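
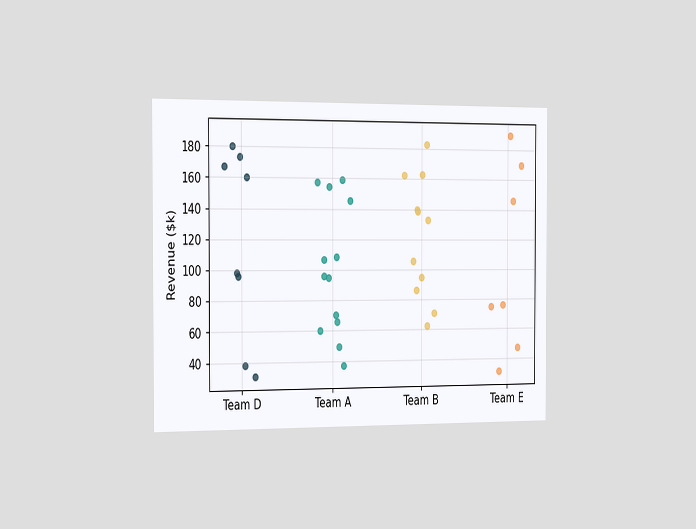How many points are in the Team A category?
The chart is viewed slightly from the left. Counting the markers in the Team A column gives 13.

13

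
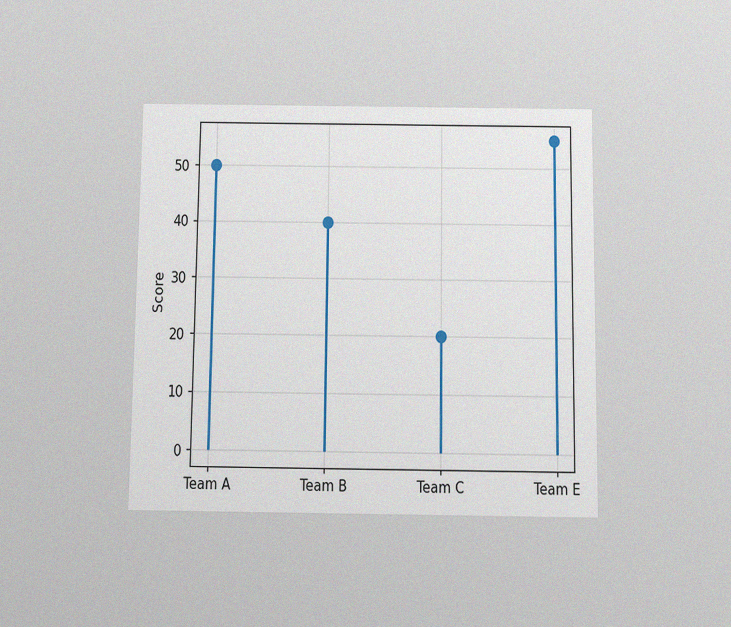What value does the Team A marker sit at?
The chart is viewed slightly from below, with some photo noise. The Team A marker sits at 50.

50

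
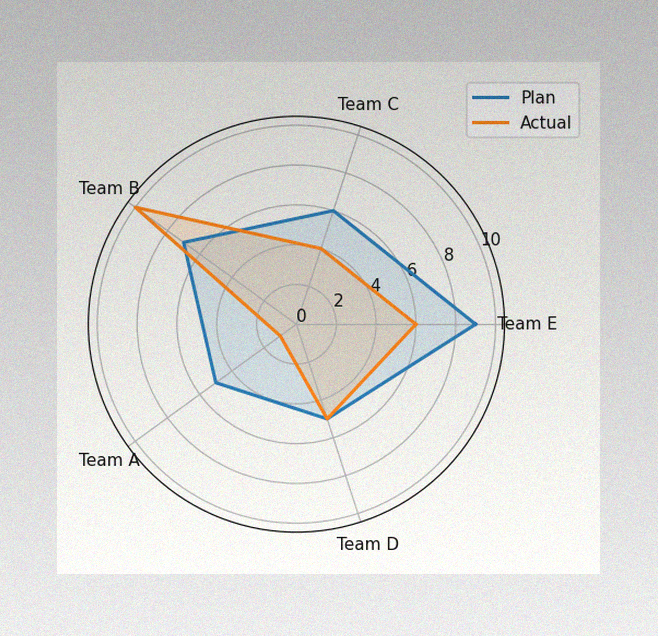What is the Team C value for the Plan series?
The image has some photo noise and uneven lighting. On the Team C axis, Plan reaches 6.

6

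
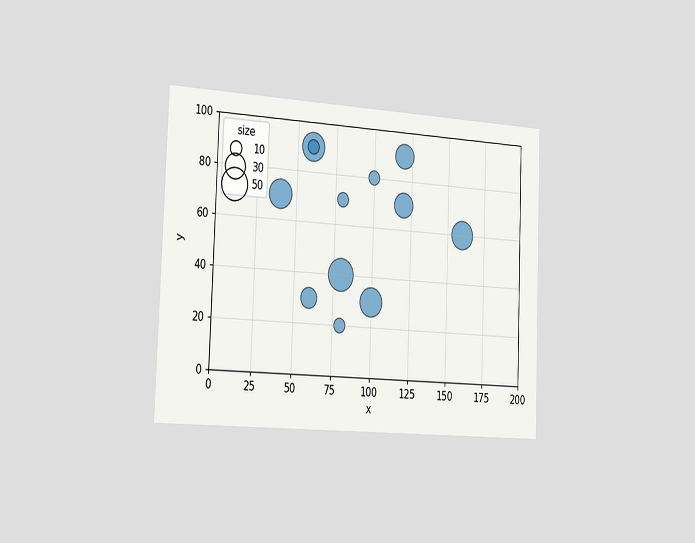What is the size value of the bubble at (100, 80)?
10

The chart is tilted about 2° clockwise and viewed slightly from the left. Matching the bubble at (100, 80) against the size legend gives 10.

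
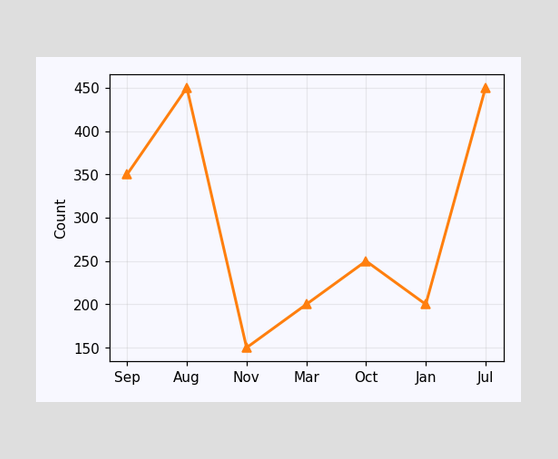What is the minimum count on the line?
150

The lowest point is at Nov, and reading across to the y-axis gives 150.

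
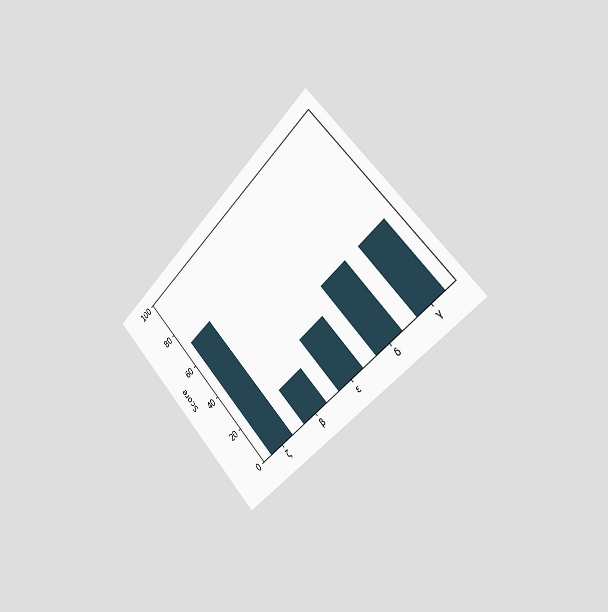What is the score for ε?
30

The chart is tilted about 45° counter-clockwise and viewed slightly from the right. Reading along the chart's y-axis, the ε bar reaches 30.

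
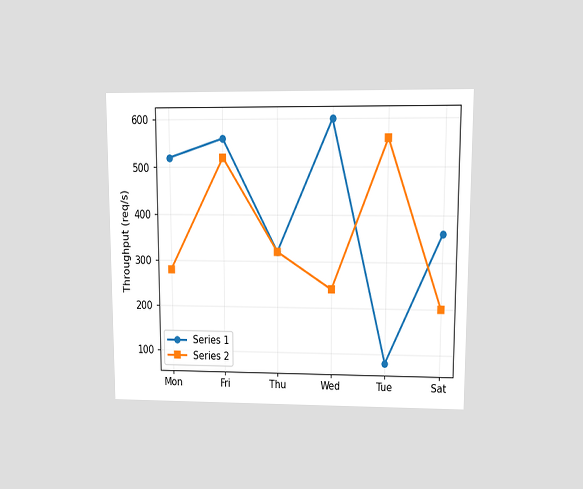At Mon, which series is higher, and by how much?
The chart is viewed at a slight angle. At Mon, Series 1 sits above the other line by 240req/s.

Series 1, by 240req/s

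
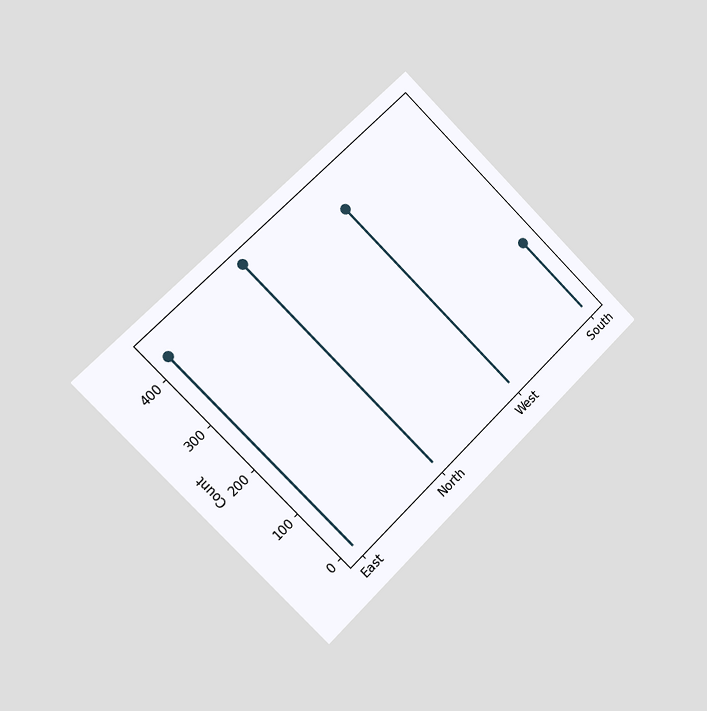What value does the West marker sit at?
400

The chart is tilted about 45° counter-clockwise and viewed slightly from the left. The West marker sits at 400.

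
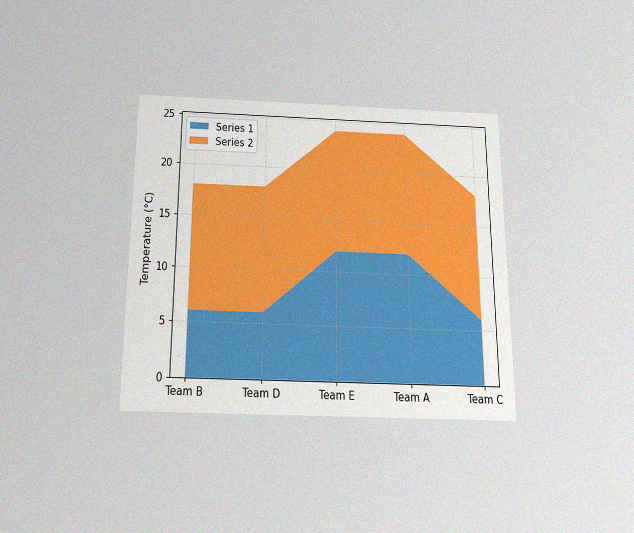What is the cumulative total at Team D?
The chart is viewed slightly from below, with some photo noise. The stacked total at Team D reaches 18°C.

18°C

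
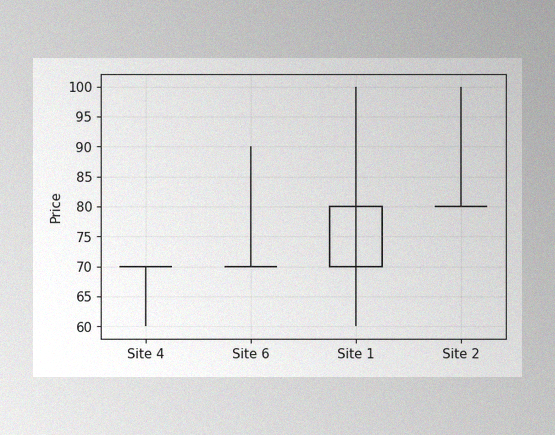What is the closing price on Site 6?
The image has some photo noise and uneven lighting. The Site 6 candle closes at 70.

70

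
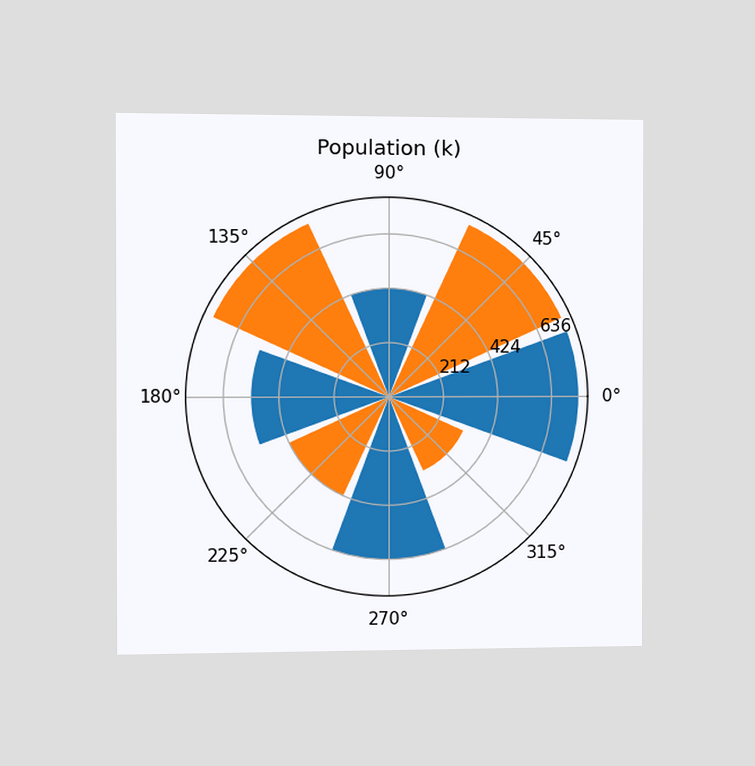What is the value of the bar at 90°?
The chart is viewed slightly from the left. The bar at 90° reaches 424k on the radial axis.

424k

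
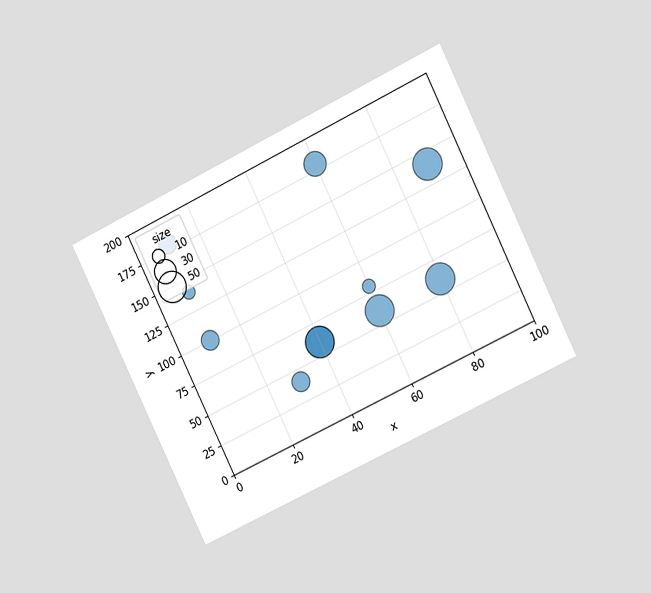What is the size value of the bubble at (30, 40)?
The chart is tilted about 26° counter-clockwise and viewed slightly from the right. Matching the bubble at (30, 40) against the size legend gives 20.

20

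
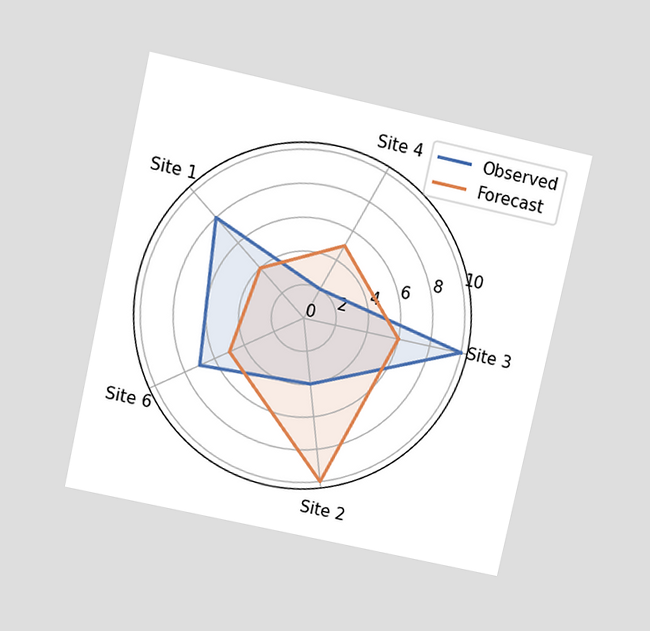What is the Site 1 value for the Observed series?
The chart is tilted about 12° clockwise and viewed at a slight angle. On the Site 1 axis, Observed reaches 8.

8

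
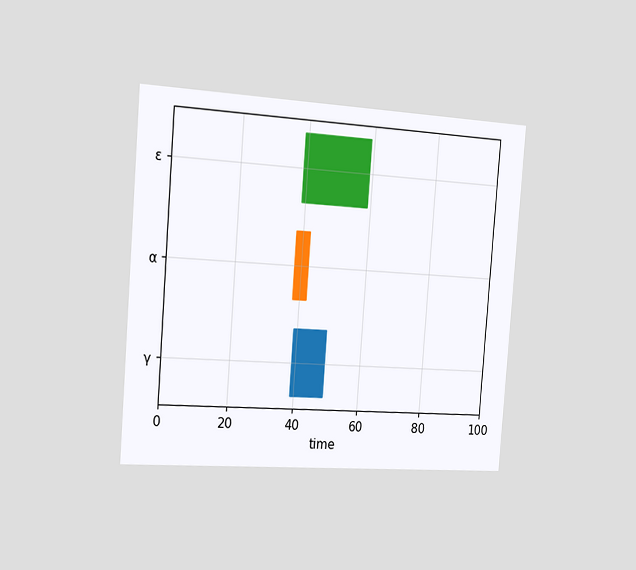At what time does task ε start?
39

The chart is tilted about 4° clockwise and viewed slightly from the left. The ε bar begins at t=39.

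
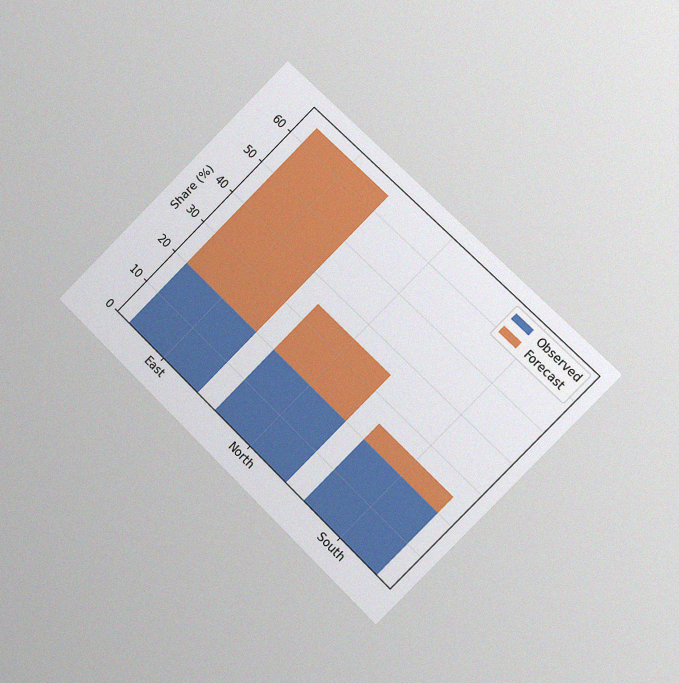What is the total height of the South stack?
25%

The chart is tilted about 45° clockwise and viewed slightly from the right, with some photo noise. The South stack's top reaches 25% on the y-axis.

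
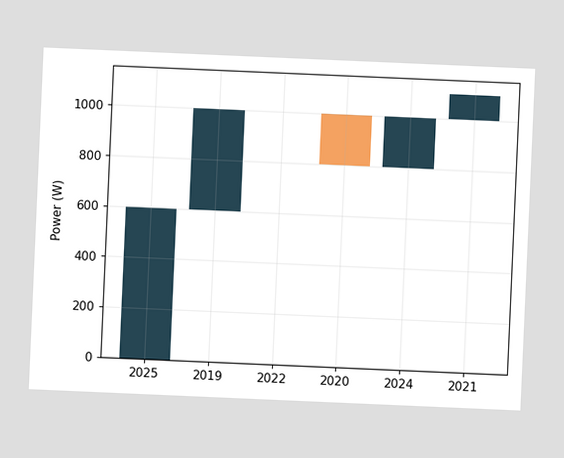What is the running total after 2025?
600W

The chart is tilted about 2° clockwise. After 2025 the running total reaches 600W.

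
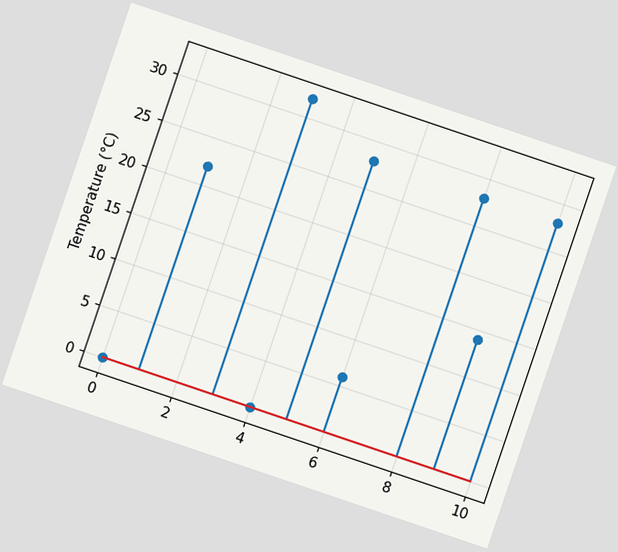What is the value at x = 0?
0°C

The chart is tilted about 19° clockwise. The stem at x=0 reaches 0°C.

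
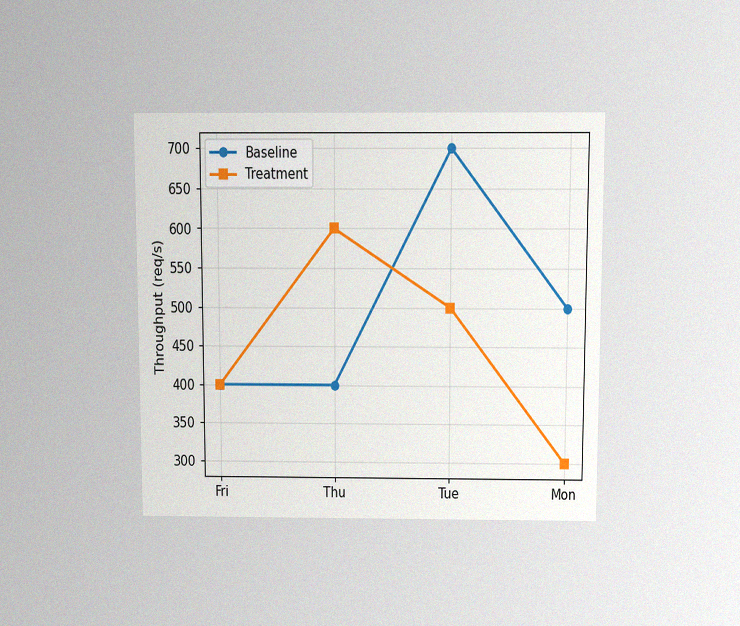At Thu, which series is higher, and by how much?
Treatment, by 200req/s

The chart is viewed slightly from above, with some photo noise. At Thu, Treatment sits above the other line by 200req/s.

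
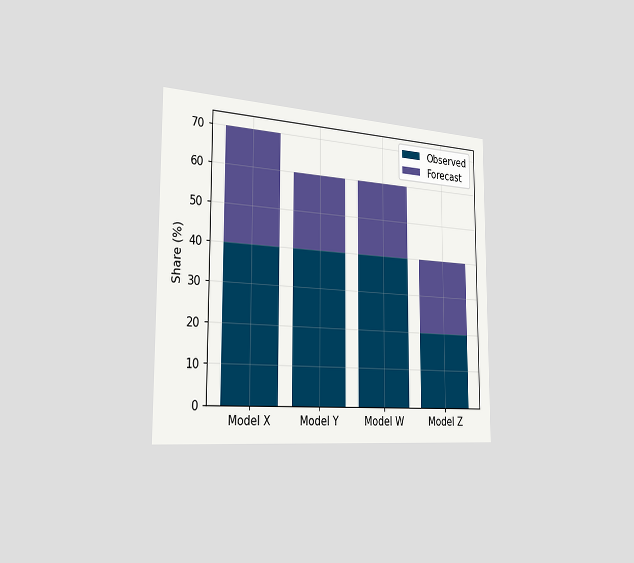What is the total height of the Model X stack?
70%

The chart is viewed slightly from the left. The Model X stack's top reaches 70% on the y-axis.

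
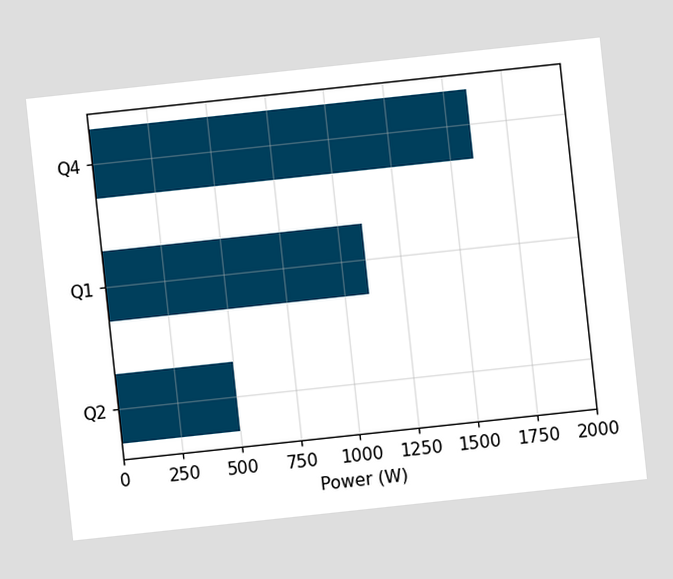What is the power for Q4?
1600W

The chart is tilted about 6° counter-clockwise. Reading along the chart's x-axis, the Q4 bar reaches 1600W.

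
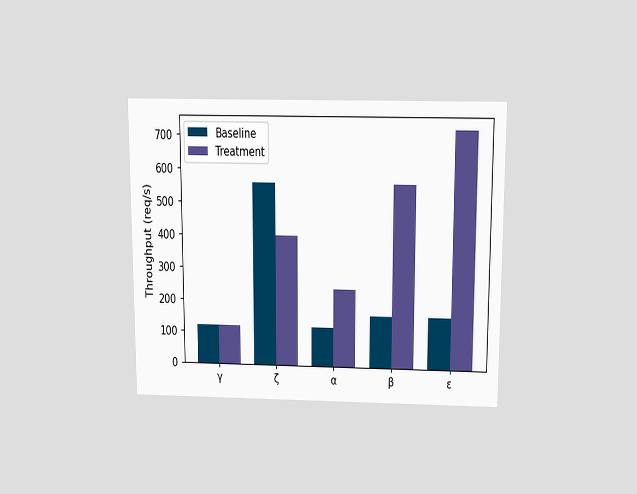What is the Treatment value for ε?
The chart is viewed slightly from above. The Treatment bar at ε reaches 720req/s on the y-axis.

720req/s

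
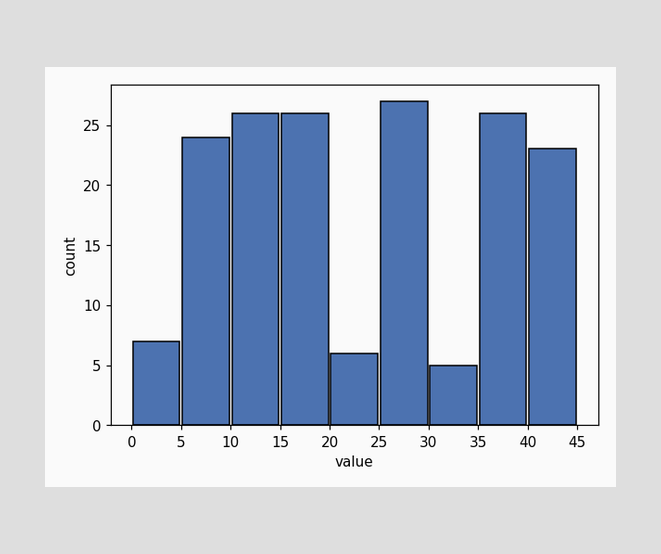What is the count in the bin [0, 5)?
The [0, 5) bin has height 7.

7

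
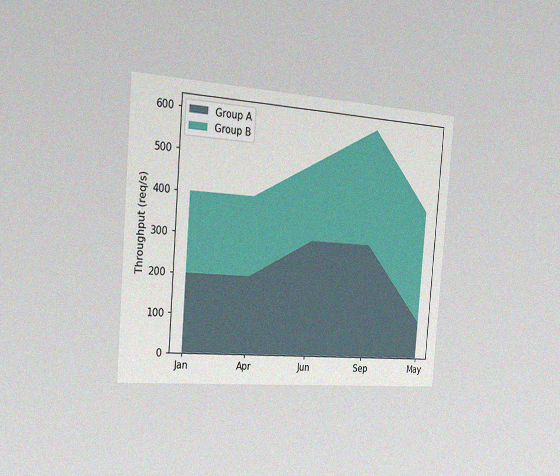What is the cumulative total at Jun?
500req/s

The chart is tilted about 5° clockwise and viewed slightly from the left, with some photo noise. The stacked total at Jun reaches 500req/s.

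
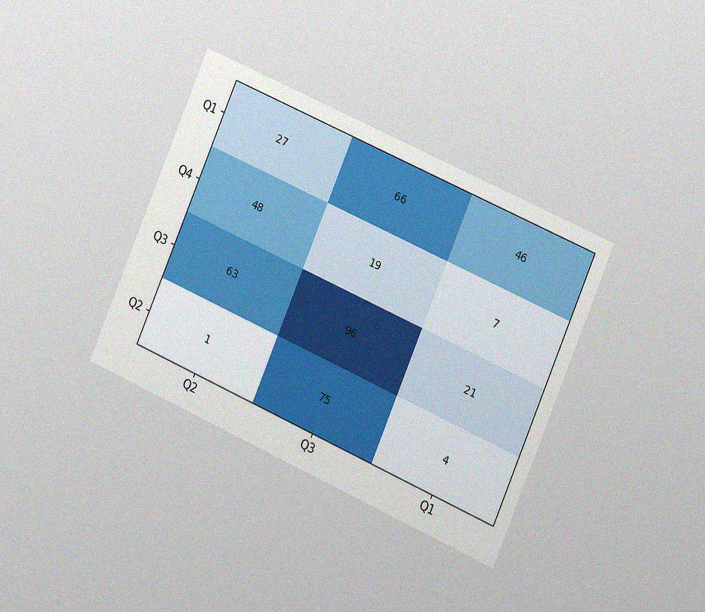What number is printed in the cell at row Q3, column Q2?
The chart is tilted about 23° clockwise and viewed at a slight angle, with some photo noise. The (Q3, Q2) cell reads 63.

63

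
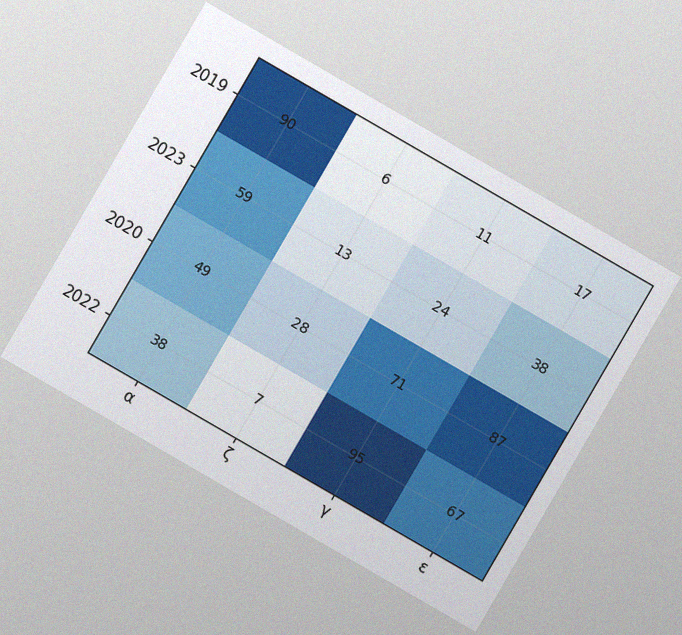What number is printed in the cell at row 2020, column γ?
The chart is tilted about 30° clockwise, with some photo noise. The (2020, γ) cell reads 71.

71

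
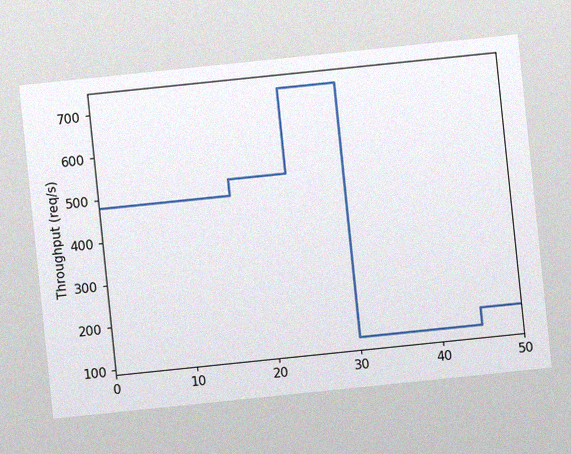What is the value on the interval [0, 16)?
The chart is tilted about 6° counter-clockwise, with some photo noise. On [0, 16) the step sits at 480req/s.

480req/s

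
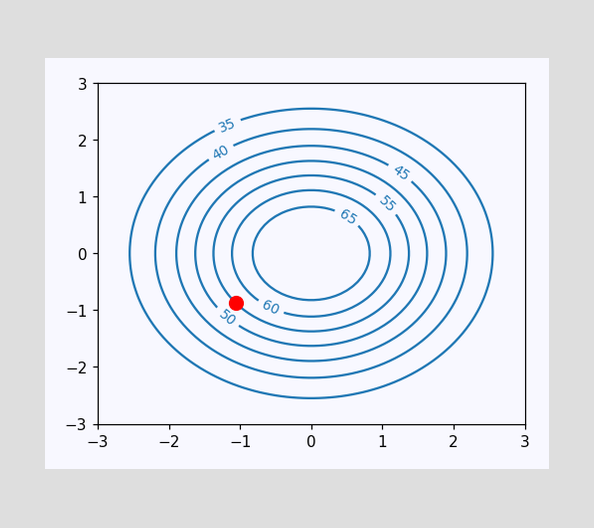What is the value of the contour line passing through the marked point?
The marked point sits on the contour labelled 55.

55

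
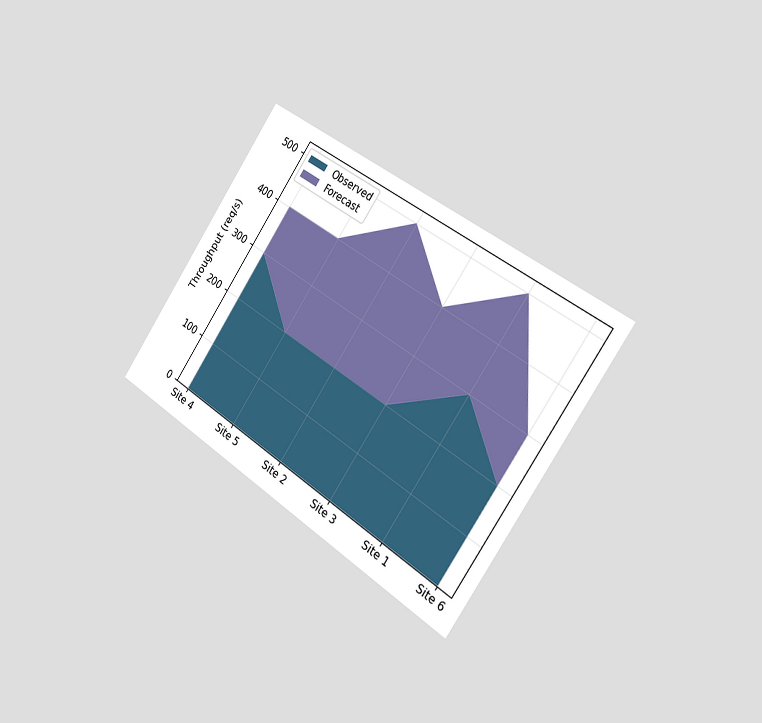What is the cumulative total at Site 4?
400req/s

The chart is tilted about 34° clockwise and viewed slightly from the right. The stacked total at Site 4 reaches 400req/s.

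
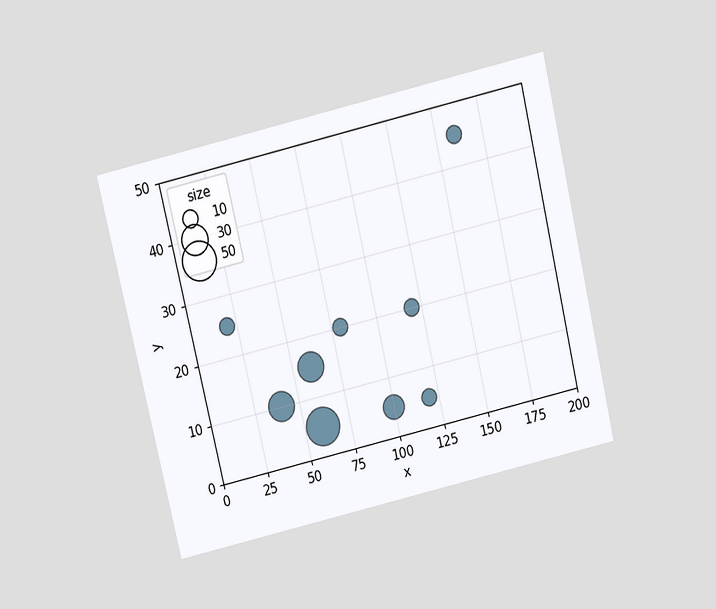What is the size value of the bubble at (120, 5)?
The chart is tilted about 13° counter-clockwise and viewed slightly from above. Matching the bubble at (120, 5) against the size legend gives 10.

10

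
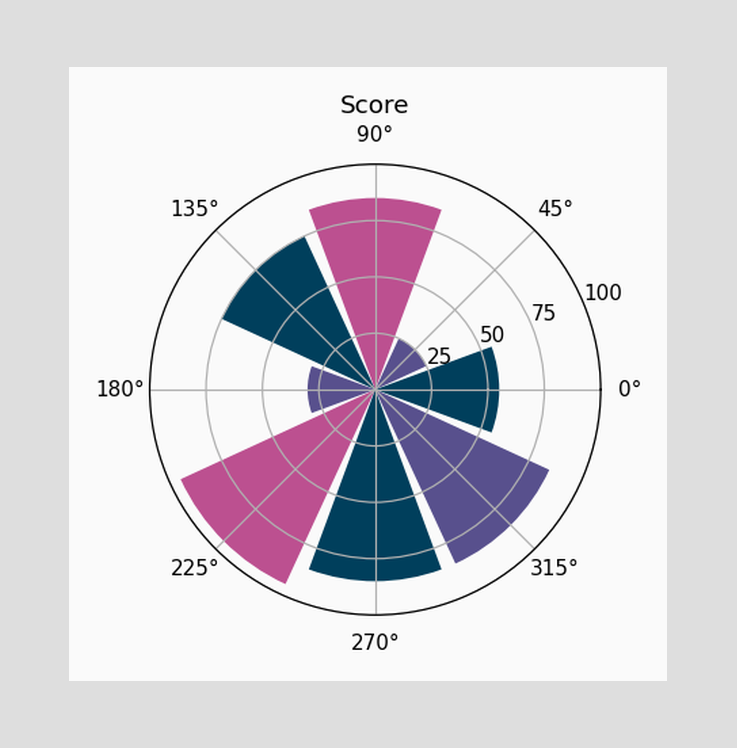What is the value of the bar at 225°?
The bar at 225° reaches 95 on the radial axis.

95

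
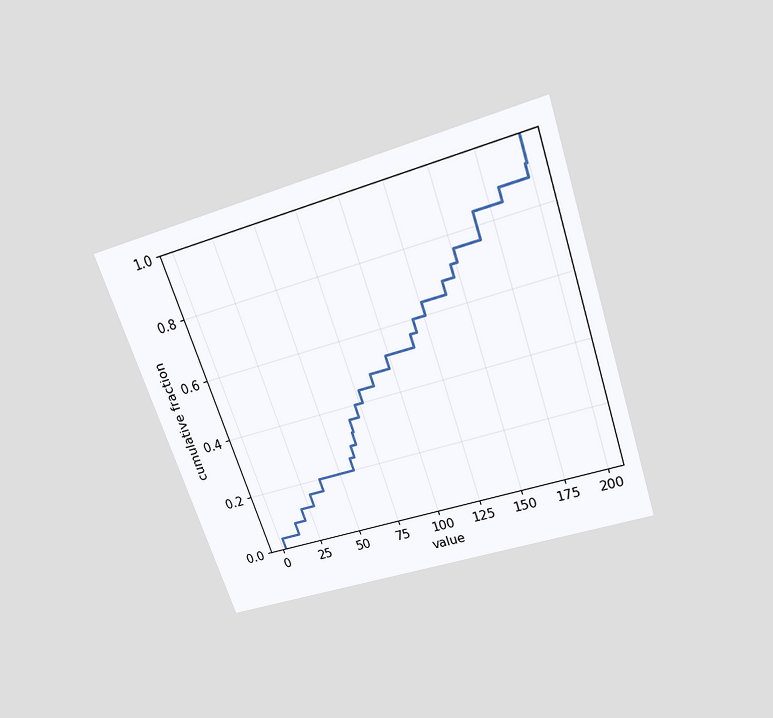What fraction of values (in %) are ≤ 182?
The chart is tilted about 19° counter-clockwise and viewed slightly from above. At x=182 the ECDF step is at 88%.

88%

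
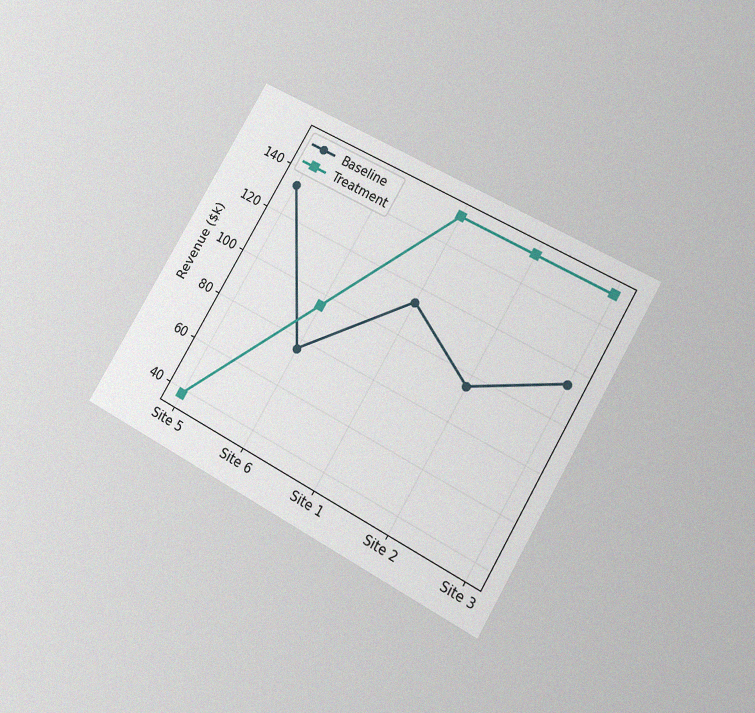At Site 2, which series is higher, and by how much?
Treatment, by $57k

The chart is tilted about 30° clockwise and viewed at a slight angle, with some photo noise. At Site 2, Treatment sits above the other line by $57k.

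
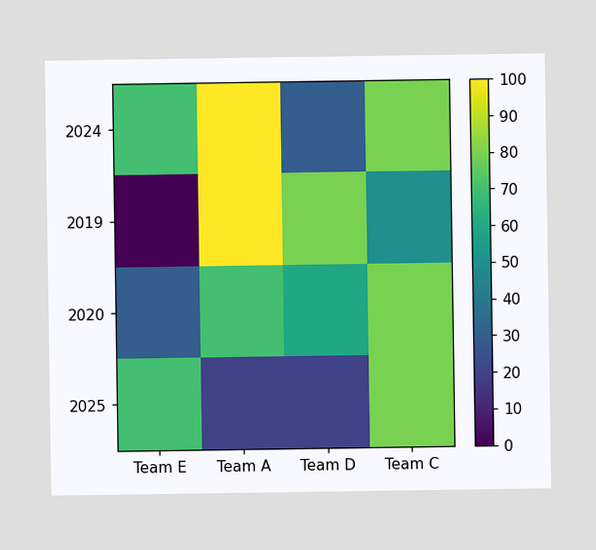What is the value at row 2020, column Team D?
60

Matching cell (2020, Team D) against the colorbar gives 60.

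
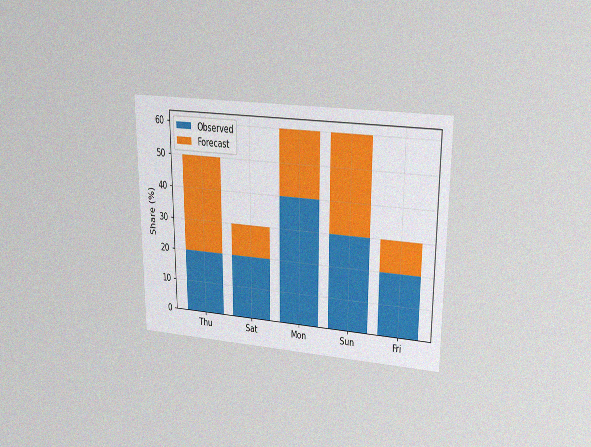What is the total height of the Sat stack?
The chart is viewed slightly from above, with some photo noise. The Sat stack's top reaches 30% on the y-axis.

30%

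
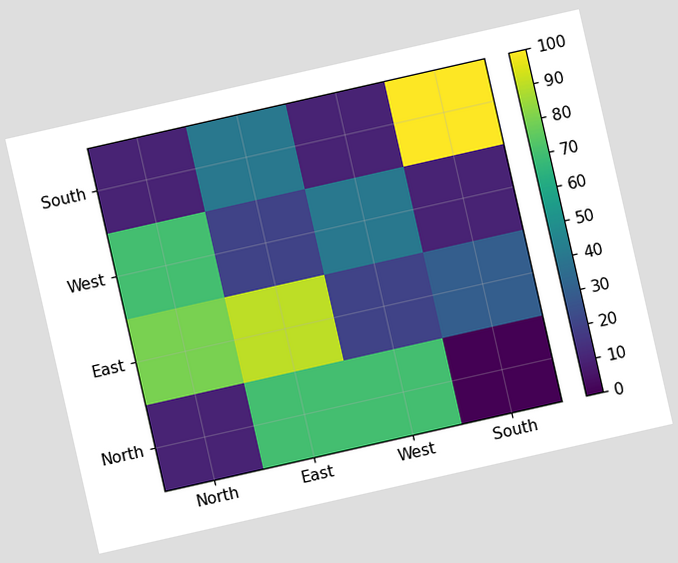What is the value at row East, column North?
80

The chart is tilted about 13° counter-clockwise. Matching cell (East, North) against the colorbar gives 80.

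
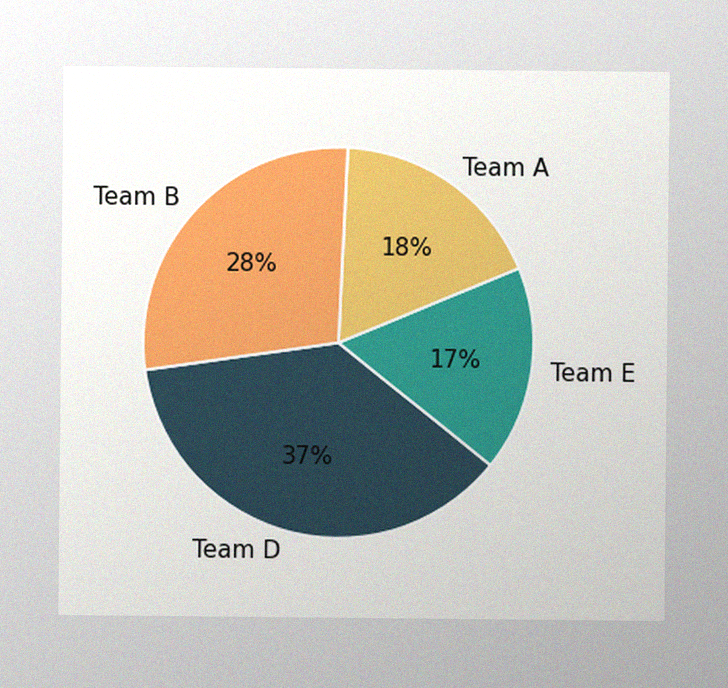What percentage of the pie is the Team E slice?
The image has some photo noise and uneven lighting. The Team E slice takes up 17% of the pie.

17%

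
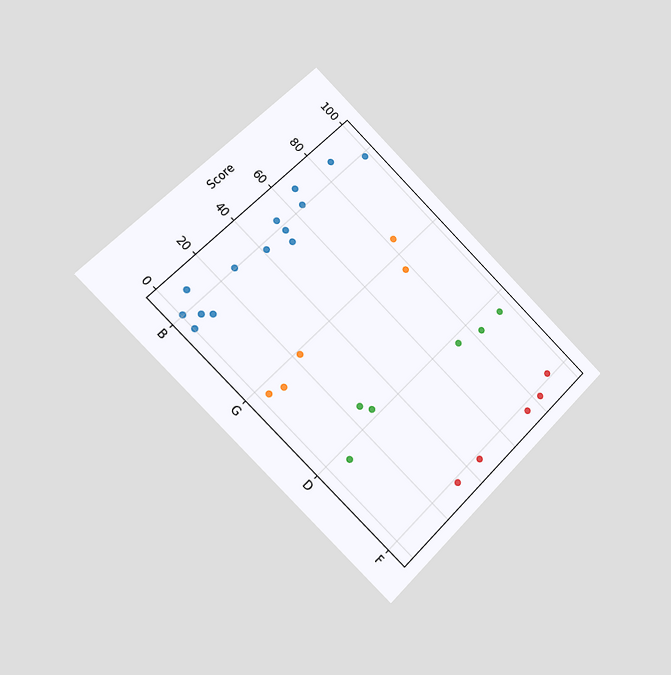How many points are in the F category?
5

The chart is tilted about 45° clockwise and viewed slightly from the left. Counting the markers in the F column gives 5.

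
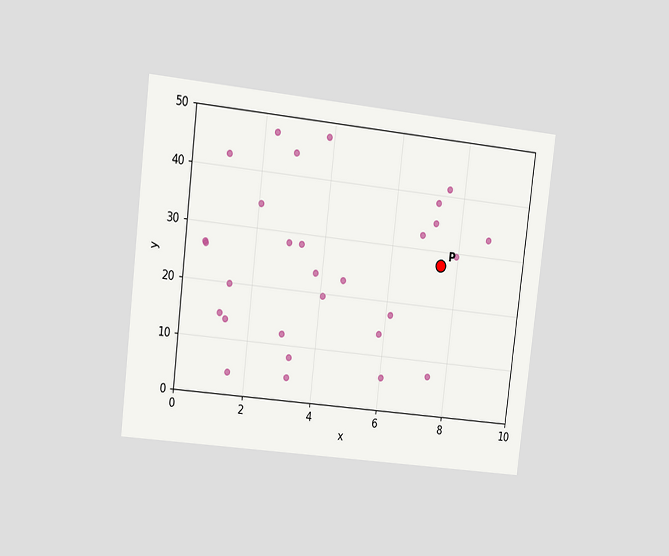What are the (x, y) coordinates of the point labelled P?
The chart is tilted about 7° clockwise and viewed at a slight angle. Following the gridlines from P to each axis, P sits at (7.5, 27.5).

(7.5, 27.5)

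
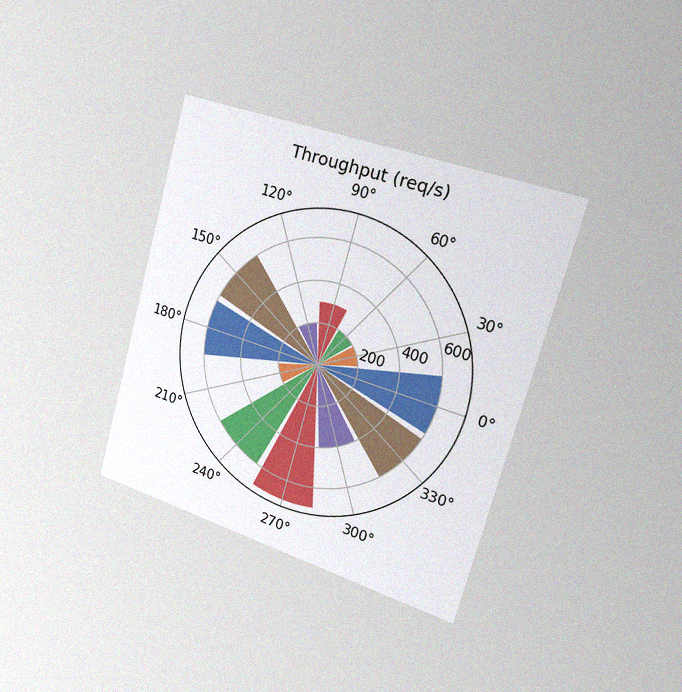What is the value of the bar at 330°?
The chart is tilted about 16° clockwise and viewed slightly from the right, with some photo noise. The bar at 330° reaches 600req/s on the radial axis.

600req/s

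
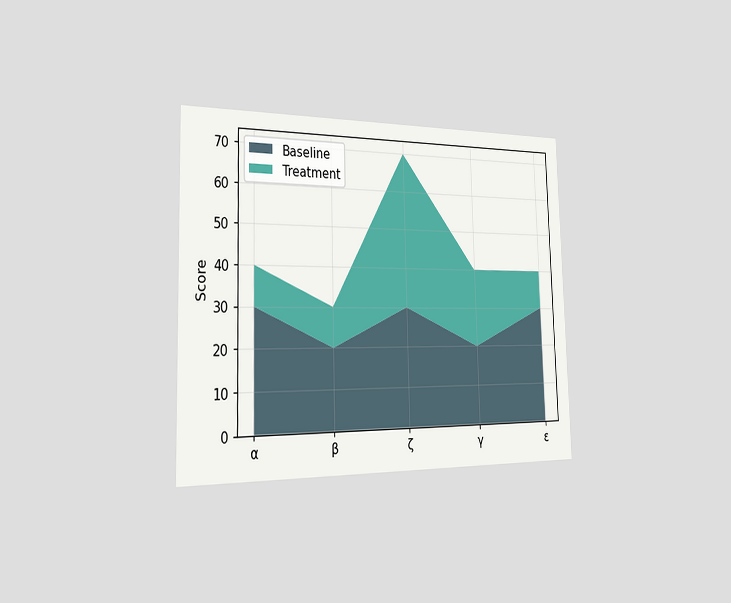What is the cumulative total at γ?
40

The chart is viewed slightly from the left. The stacked total at γ reaches 40.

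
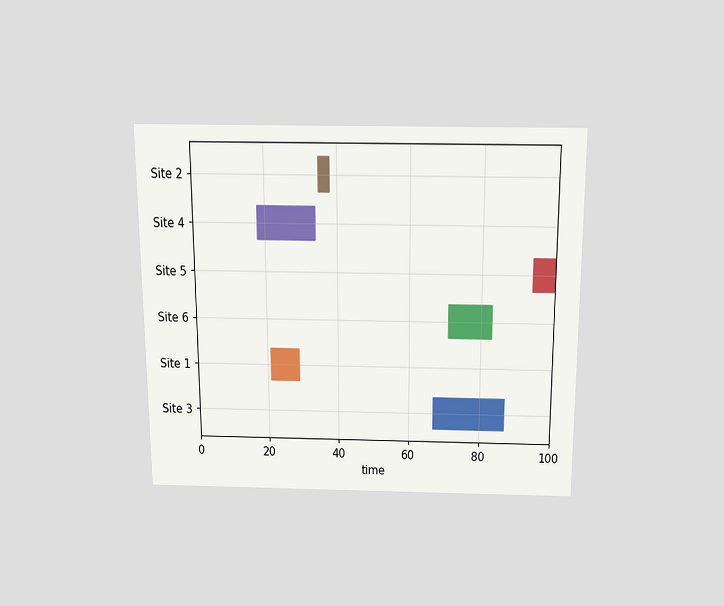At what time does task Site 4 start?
The chart is viewed slightly from above. The Site 4 bar begins at t=18.

18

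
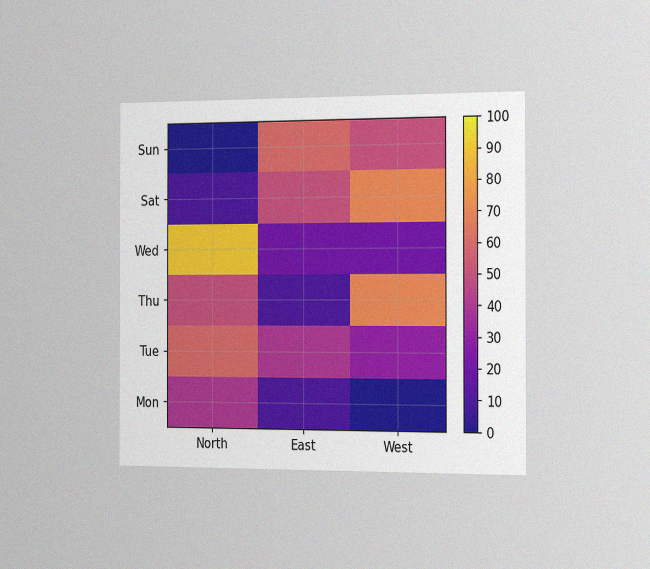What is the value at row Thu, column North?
The chart is viewed slightly from the right, with some photo noise. Matching cell (Thu, North) against the colorbar gives 50.

50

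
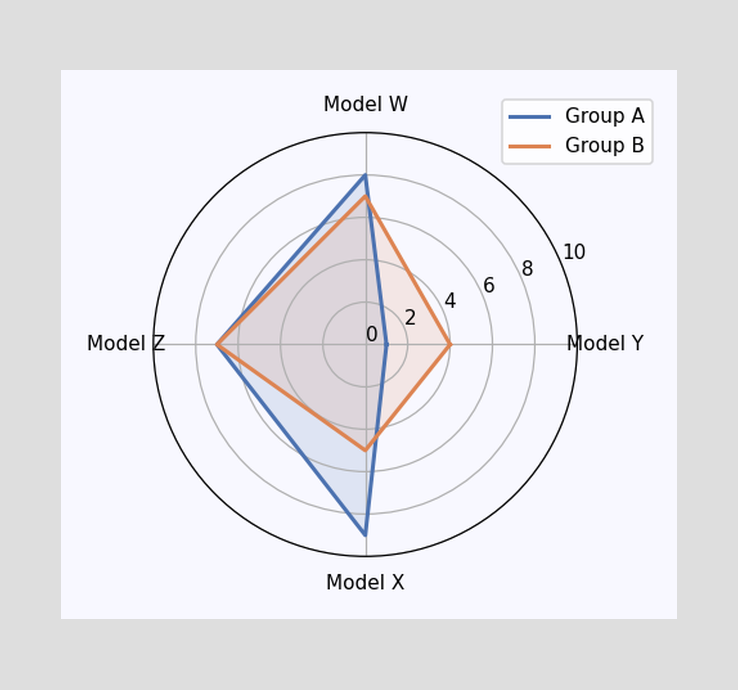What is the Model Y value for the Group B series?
4

On the Model Y axis, Group B reaches 4.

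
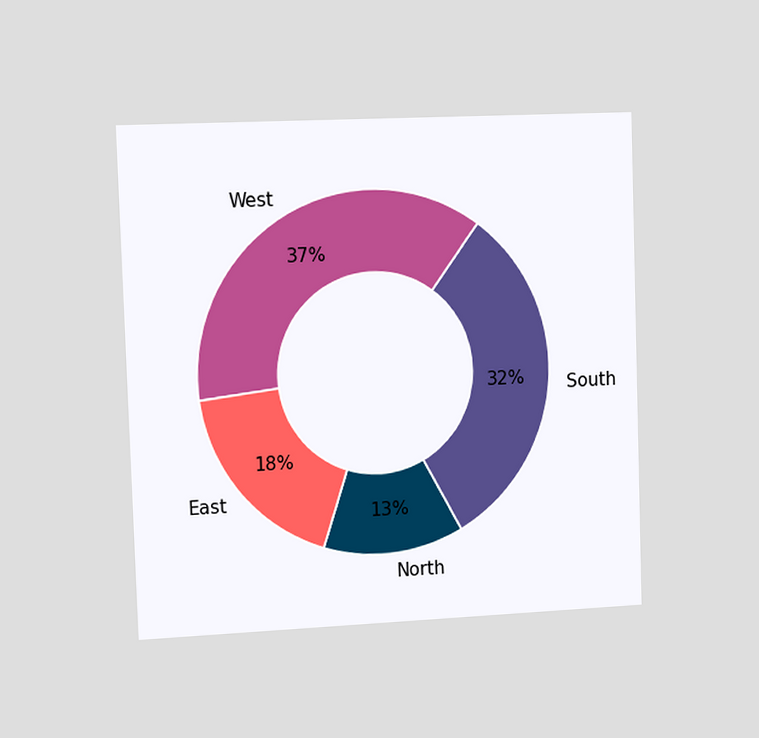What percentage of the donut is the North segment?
The chart is viewed slightly from the left. The North segment takes up 13% of the ring.

13%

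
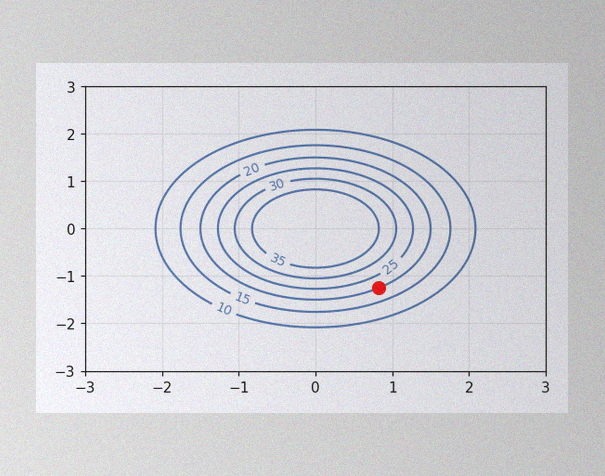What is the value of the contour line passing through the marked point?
20

The image has some photo noise and uneven lighting. The marked point sits on the contour labelled 20.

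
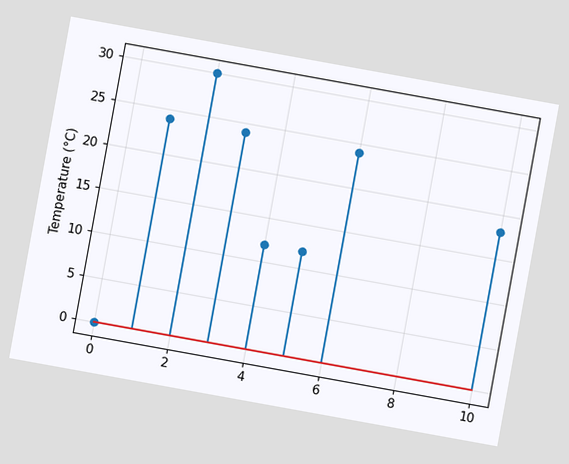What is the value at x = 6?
24°C

The chart is tilted about 10° clockwise. The stem at x=6 reaches 24°C.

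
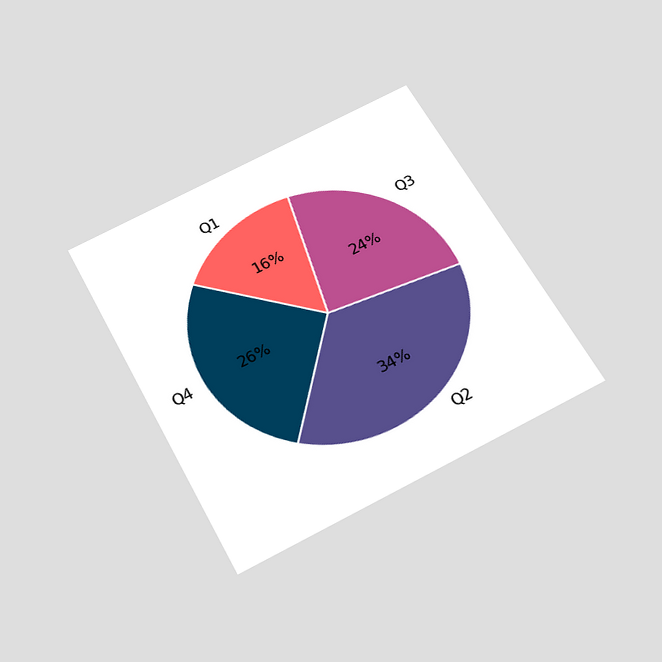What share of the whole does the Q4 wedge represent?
26%

The chart is tilted about 28° counter-clockwise and viewed slightly from below. The Q4 slice takes up 26% of the pie.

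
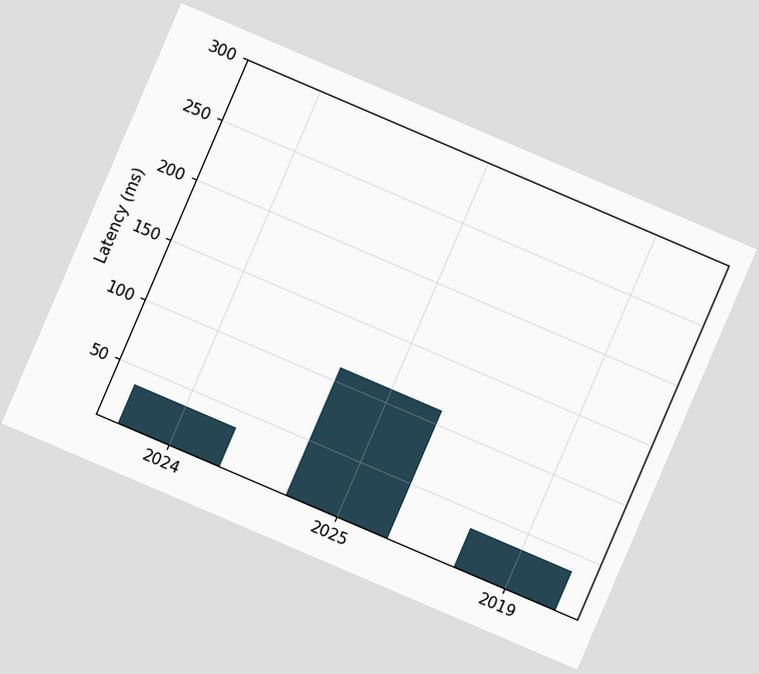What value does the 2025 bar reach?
111ms

The chart is tilted about 23° clockwise. Reading along the chart's y-axis, the 2025 bar reaches 111ms.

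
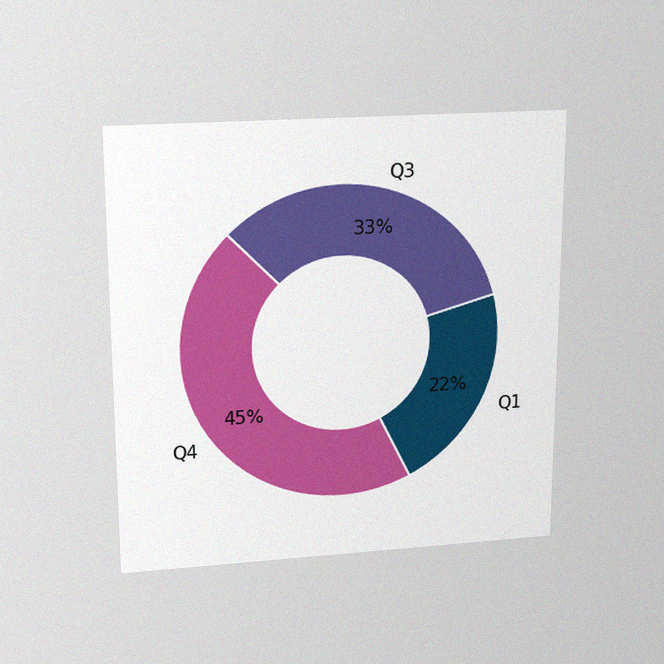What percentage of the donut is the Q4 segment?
The chart is viewed slightly from above, with some photo noise. The Q4 segment takes up 45% of the ring.

45%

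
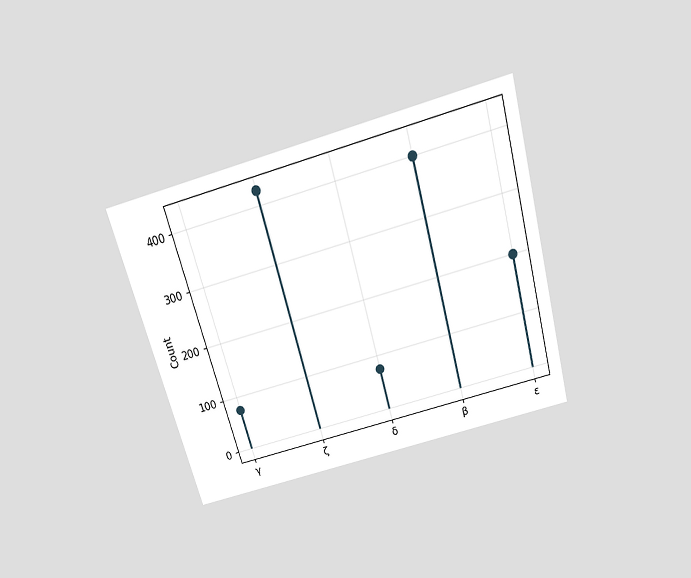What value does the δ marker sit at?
The chart is tilted about 16° counter-clockwise and viewed slightly from above. The δ marker sits at 75.

75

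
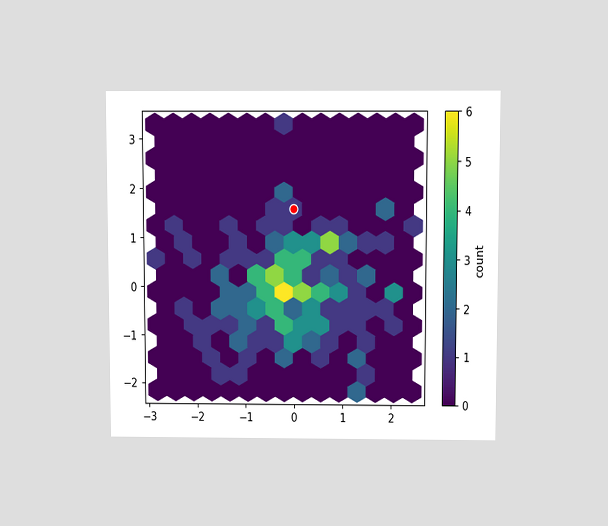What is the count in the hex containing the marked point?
The chart is viewed slightly from above. The marked hex reads 1 on the colorbar.

1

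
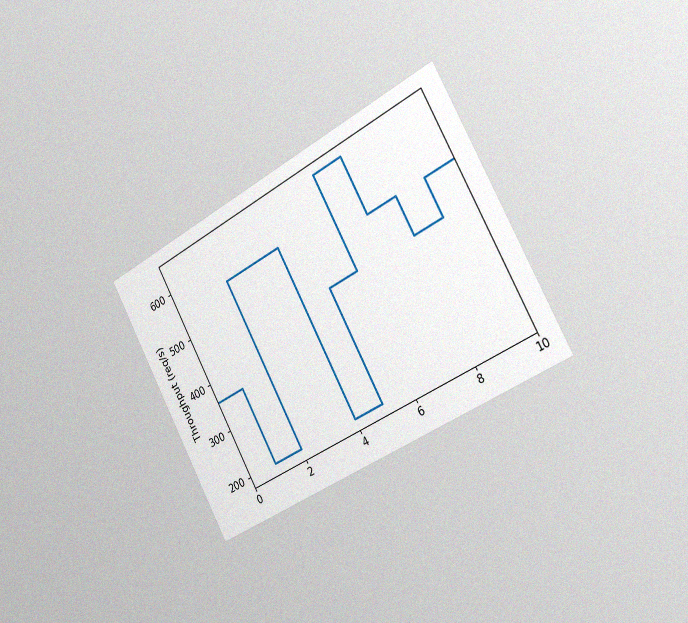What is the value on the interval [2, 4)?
The chart is tilted about 28° counter-clockwise and viewed slightly from the right, with some photo noise. On [2, 4) the step sits at 560req/s.

560req/s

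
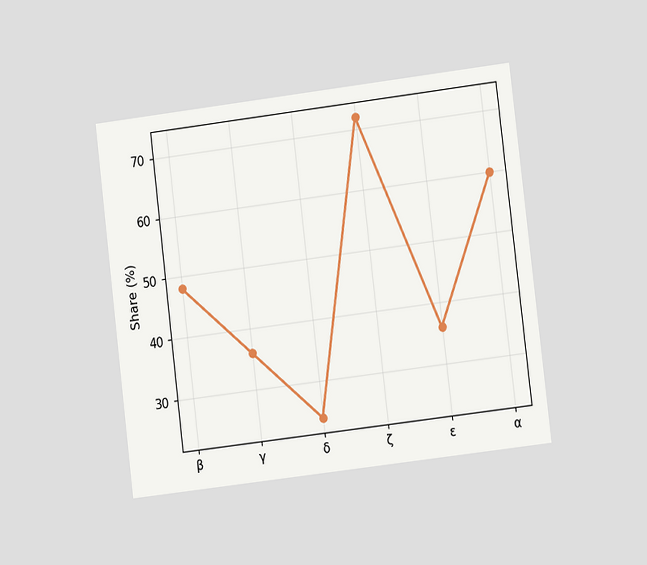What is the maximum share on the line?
The chart is tilted about 7° counter-clockwise and viewed at a slight angle. The highest point is at ζ, and reading across to the y-axis gives 72%.

72%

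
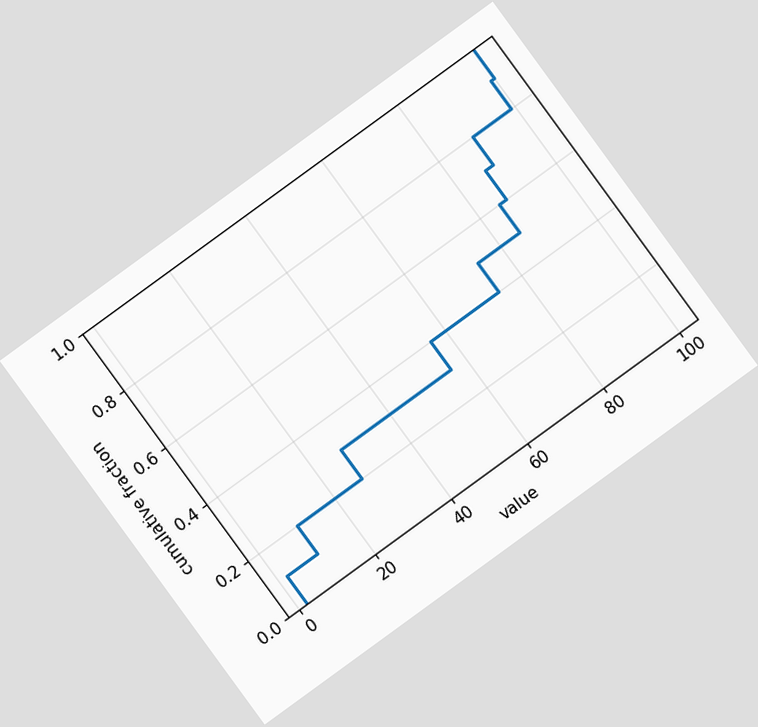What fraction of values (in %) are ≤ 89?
The chart is tilted about 36° counter-clockwise. At x=89 the ECDF step is at 80%.

80%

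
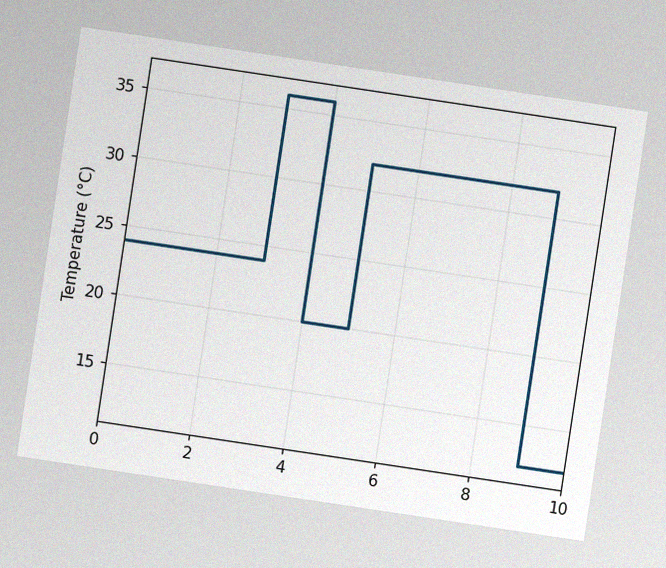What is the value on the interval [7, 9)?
The chart is tilted about 9° clockwise, with some photo noise. On [7, 9) the step sits at 32°C.

32°C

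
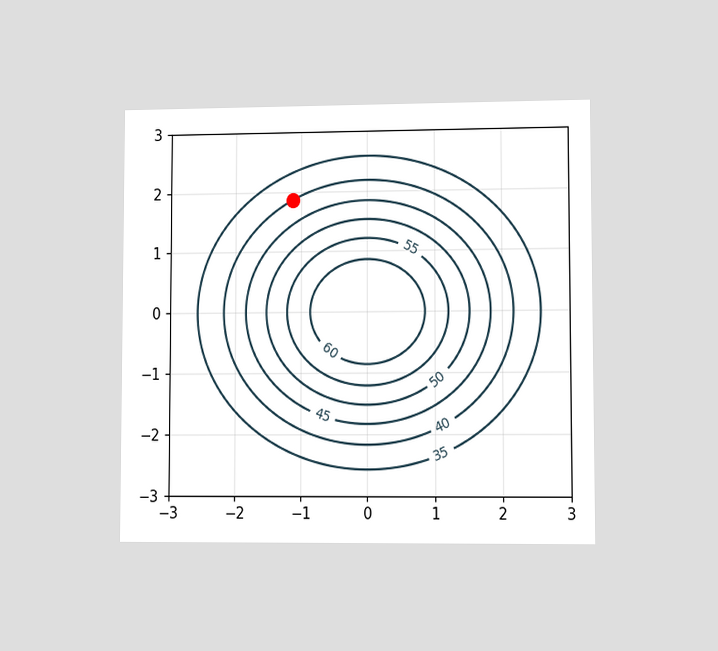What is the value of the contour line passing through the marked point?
The chart is viewed at a slight angle. The marked point sits on the contour labelled 40.

40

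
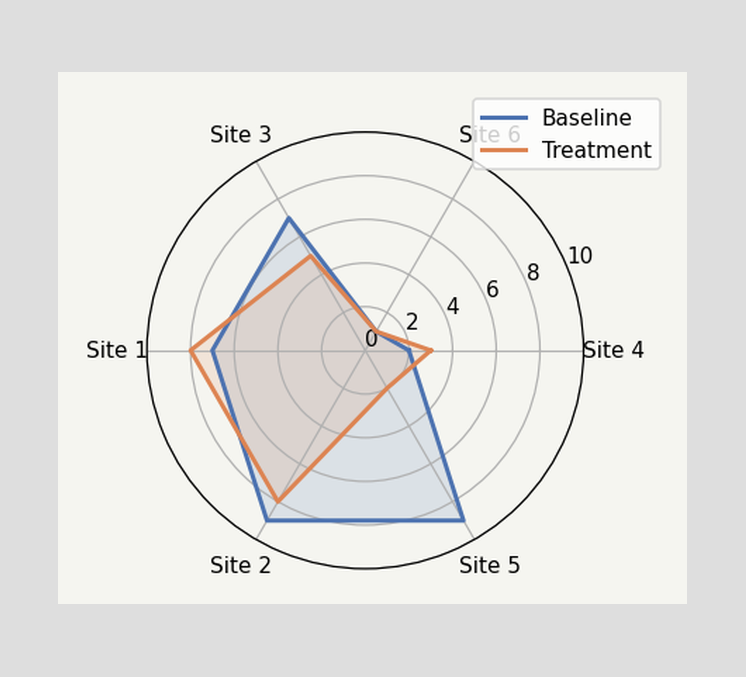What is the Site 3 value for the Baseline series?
On the Site 3 axis, Baseline reaches 7.

7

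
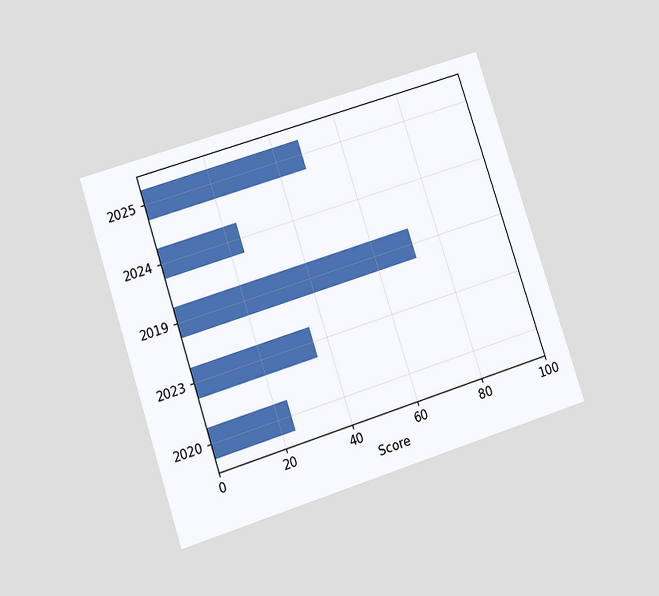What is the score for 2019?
The chart is tilted about 18° counter-clockwise and viewed at a slight angle. Reading along the chart's x-axis, the 2019 bar reaches 72.

72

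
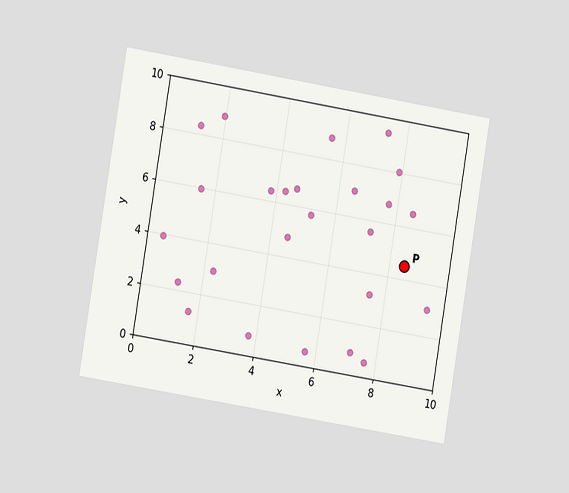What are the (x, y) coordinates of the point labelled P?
The chart is tilted about 9° clockwise and viewed at a slight angle. Following the gridlines from P to each axis, P sits at (8.5, 4.5).

(8.5, 4.5)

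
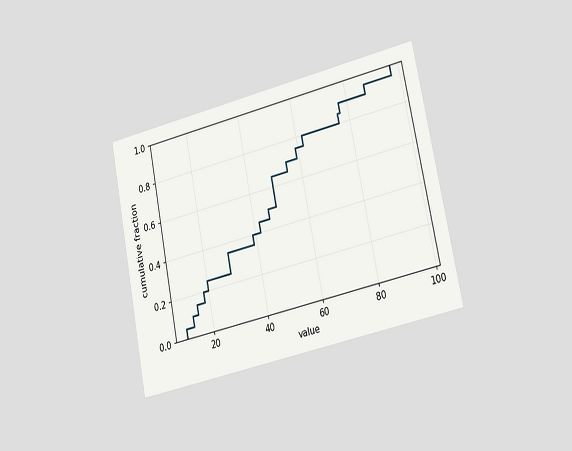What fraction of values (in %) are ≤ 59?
The chart is tilted about 12° counter-clockwise and viewed slightly from the right. At x=59 the ECDF step is at 75%.

75%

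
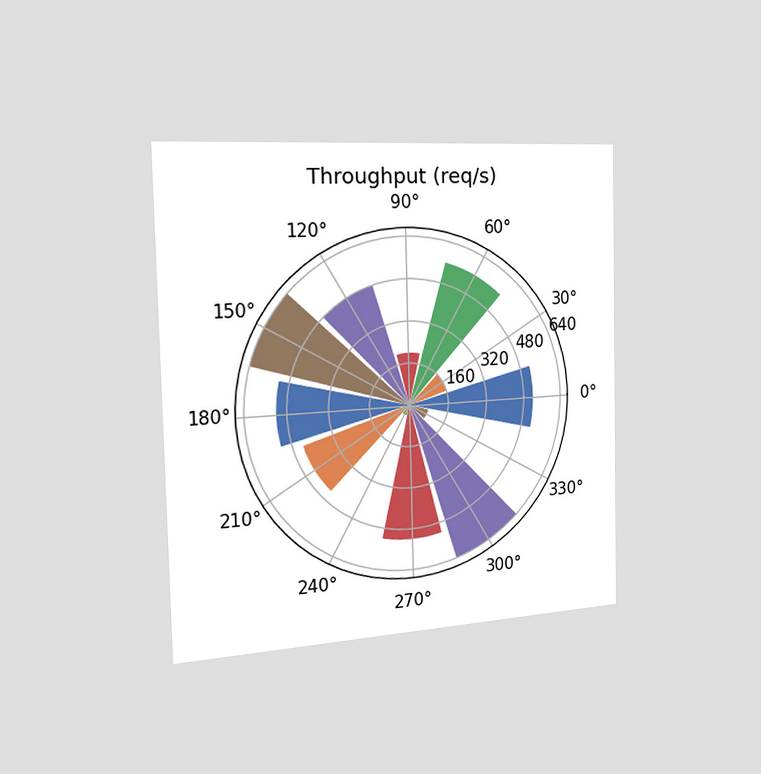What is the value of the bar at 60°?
The chart is viewed slightly from the left. The bar at 60° reaches 560req/s on the radial axis.

560req/s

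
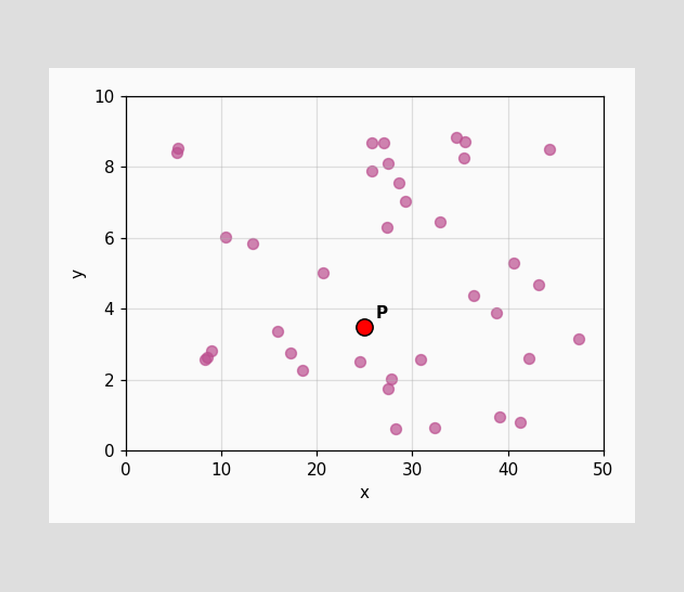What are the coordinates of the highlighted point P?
Following the gridlines from P to each axis, P sits at (25, 3.5).

(25, 3.5)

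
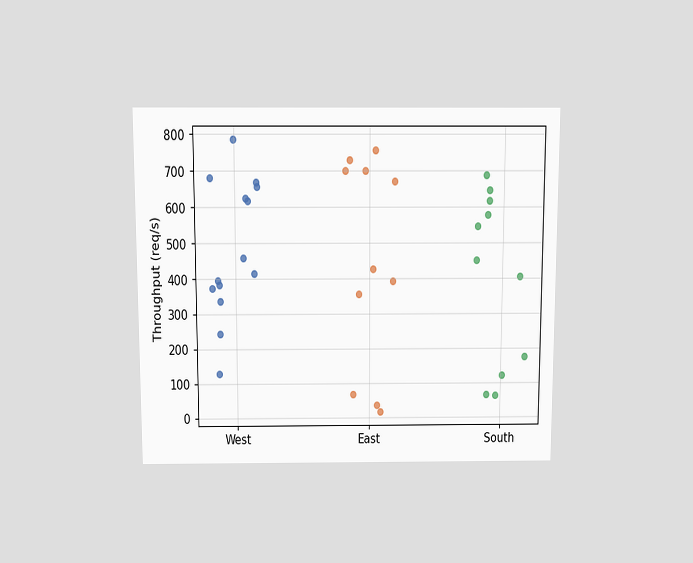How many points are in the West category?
The chart is viewed slightly from above. Counting the markers in the West column gives 14.

14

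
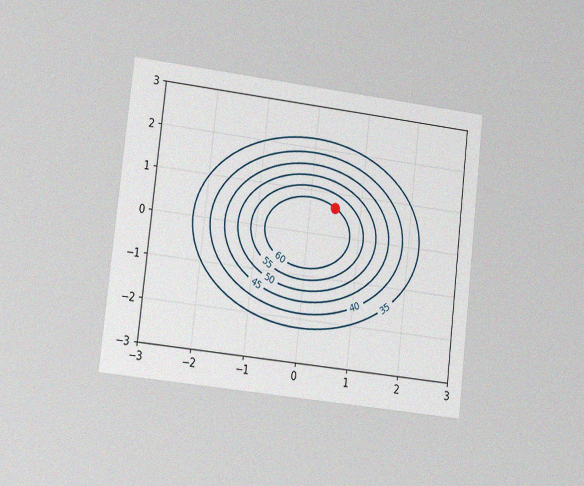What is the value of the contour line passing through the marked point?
60

The chart is tilted about 7° clockwise and viewed at a slight angle, with some photo noise. The marked point sits on the contour labelled 60.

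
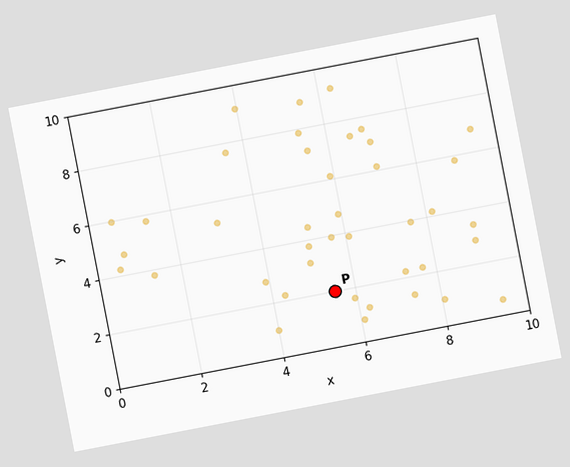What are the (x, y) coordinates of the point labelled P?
(5.5, 2)

The chart is tilted about 11° counter-clockwise. Following the gridlines from P to each axis, P sits at (5.5, 2).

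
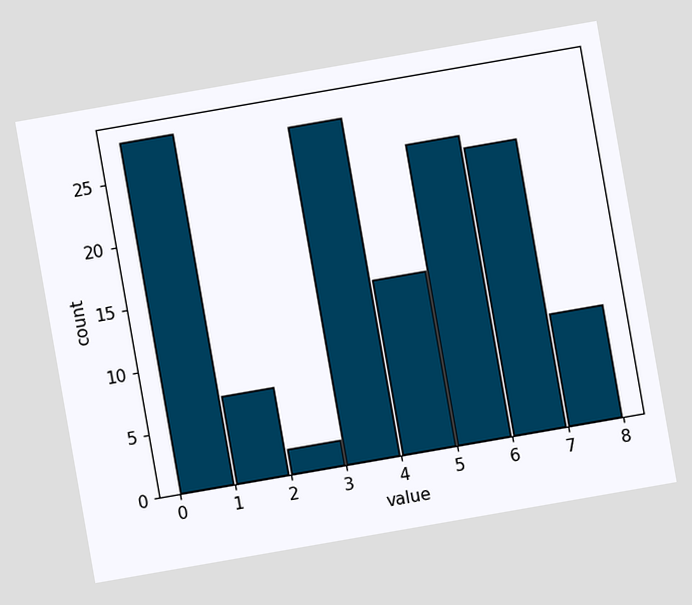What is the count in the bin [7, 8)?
9

The chart is tilted about 10° counter-clockwise. The [7, 8) bin has height 9.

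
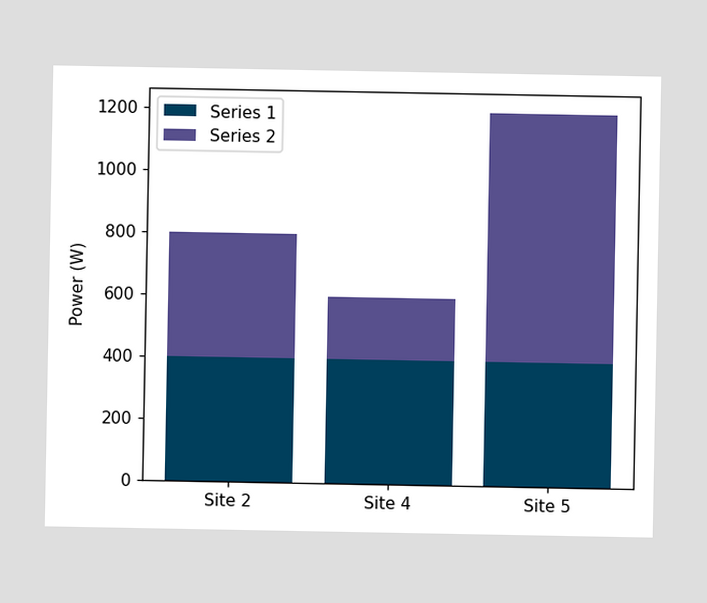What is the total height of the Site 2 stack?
The Site 2 stack's top reaches 800W on the y-axis.

800W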